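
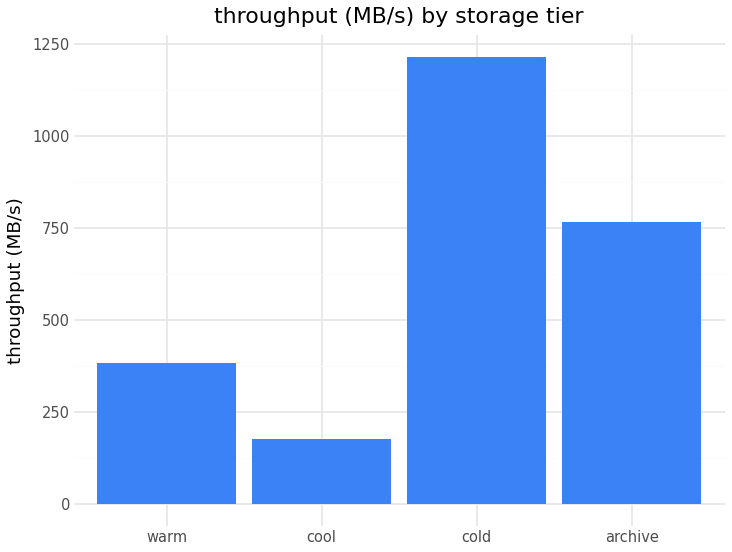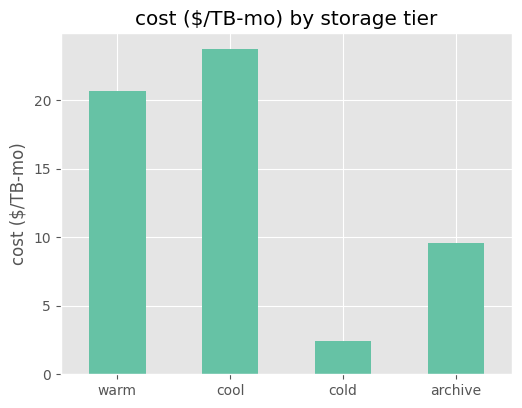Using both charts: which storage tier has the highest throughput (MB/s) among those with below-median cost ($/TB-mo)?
Chart 2 median cost ($/TB-mo) ≈ 15; below-median storage tiers: cold, archive. Among those, cold has the highest throughput (MB/s) (≈ 1200).

cold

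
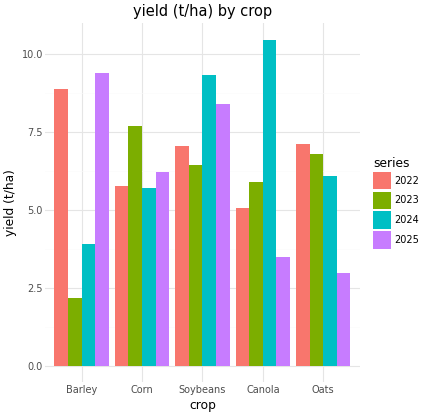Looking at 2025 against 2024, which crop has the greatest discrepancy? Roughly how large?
Canola: 2025 ≈ 4, 2024 ≈ 10 → gap ≈ 6. Next-largest (Barley) is only ≈ 5.

Canola, ≈ 6 t/ha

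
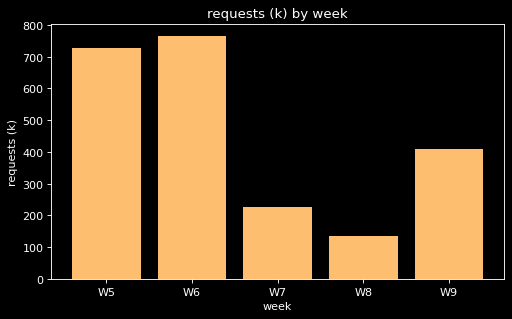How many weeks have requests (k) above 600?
Above 600: W5, W6.

2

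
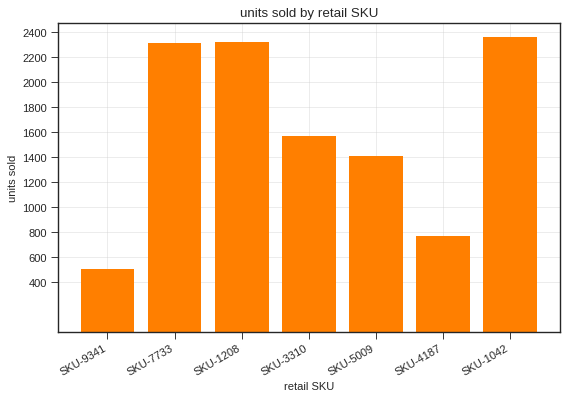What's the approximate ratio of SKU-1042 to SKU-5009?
SKU-1042 ≈ 2400, SKU-5009 ≈ 1400; 2400/1400 ≈ 1.71.

≈ 1.71×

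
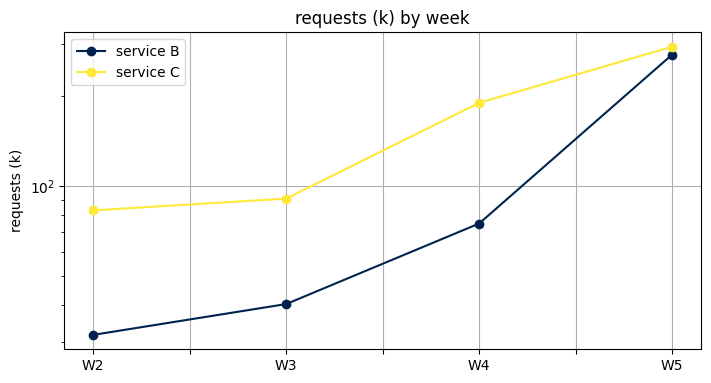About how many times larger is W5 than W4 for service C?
≈ 1.5×

W5 ≈ 300, W4 ≈ 200; 300/200 ≈ 1.5.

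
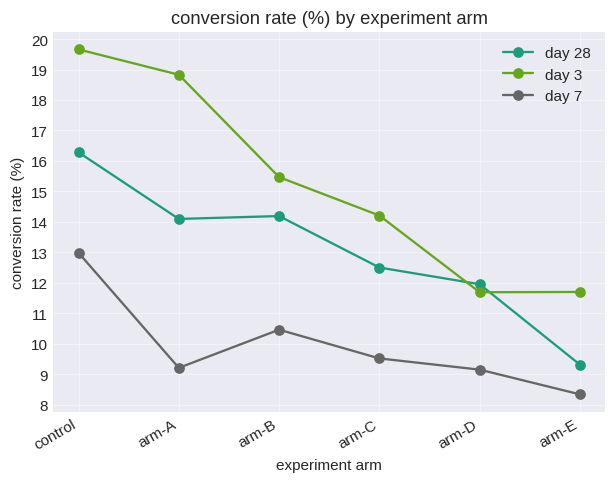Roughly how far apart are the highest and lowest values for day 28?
Max control ≈ 16, min arm-E ≈ 9; range ≈ 7.

≈ 7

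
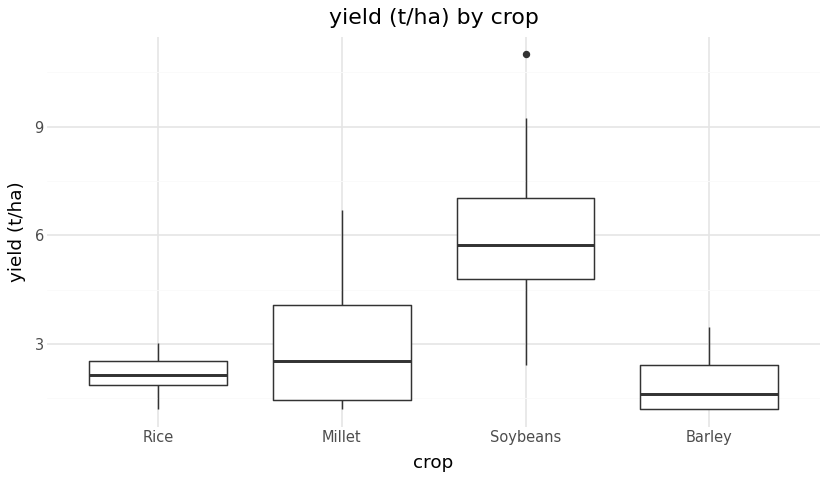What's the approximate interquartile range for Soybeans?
≈ 2.0

Q3 ≈ 7.0, Q1 ≈ 5.0; IQR ≈ 2.0.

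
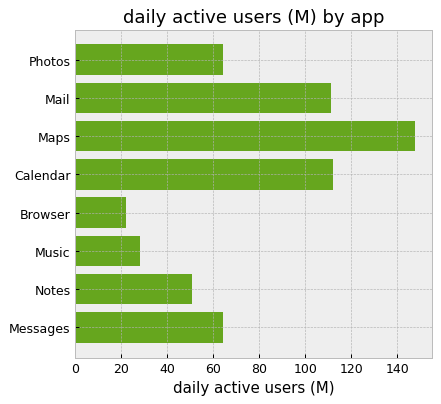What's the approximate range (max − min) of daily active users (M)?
≈ 120

Max Maps ≈ 140, min Browser ≈ 20; range ≈ 120.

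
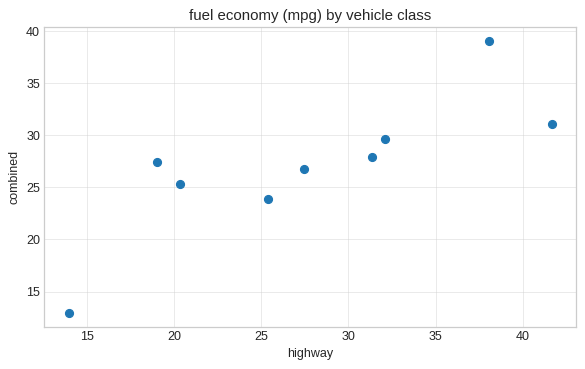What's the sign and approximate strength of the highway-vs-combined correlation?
Points are positively correlated; strong (|r| ≈ 0.8).

positive, strong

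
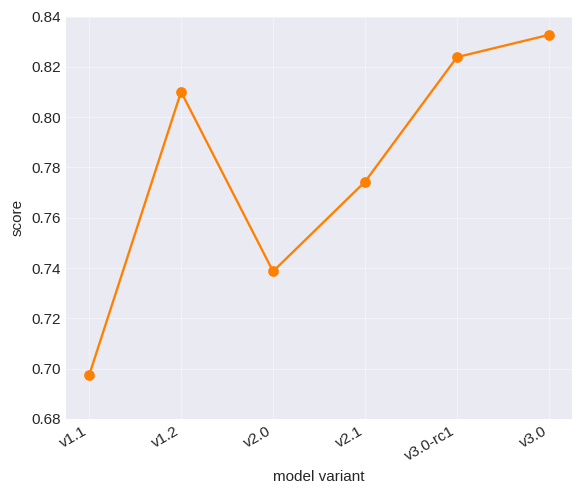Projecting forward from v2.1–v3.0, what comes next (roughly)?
Last three: 0.78, 0.82, 0.84 → slope ≈ 0.03/step → next ≈ 0.87.

≈ 0.87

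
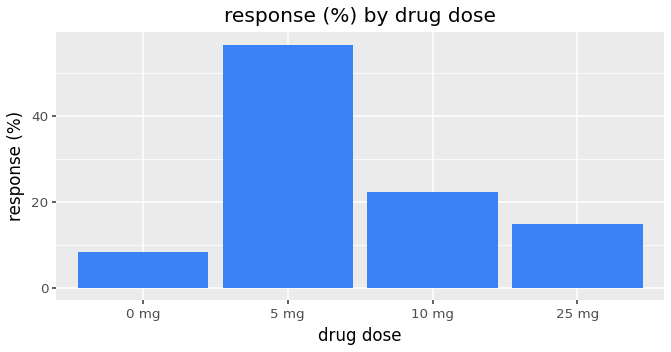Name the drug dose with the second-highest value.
Top 3: 5 mg ≈ 55, 10 mg ≈ 20, 25 mg ≈ 15.

10 mg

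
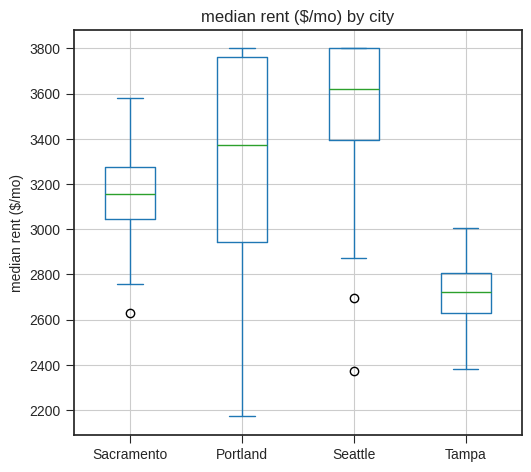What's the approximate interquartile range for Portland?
Q3 ≈ 3800, Q1 ≈ 2900; IQR ≈ 900.

≈ 900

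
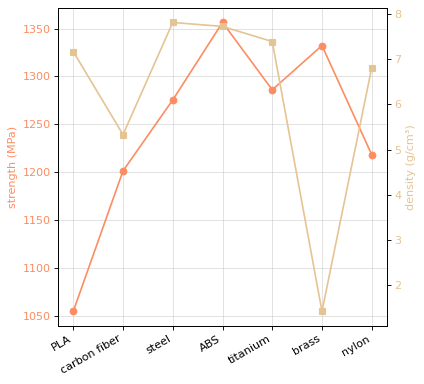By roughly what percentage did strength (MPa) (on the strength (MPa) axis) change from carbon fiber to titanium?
carbon fiber ≈ 1200, titanium ≈ 1300; (1300 − 1200) / 1200 ≈ +8.3%.

≈ +8.3%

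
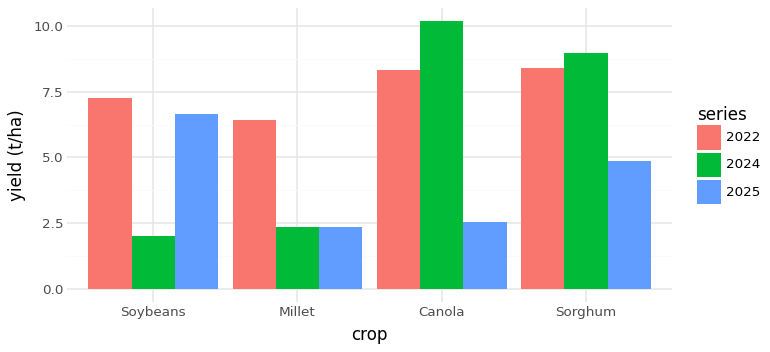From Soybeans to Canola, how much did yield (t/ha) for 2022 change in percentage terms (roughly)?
≈ +14.3%

Soybeans ≈ 7, Canola ≈ 8; (8 − 7) / 7 ≈ +14.3%.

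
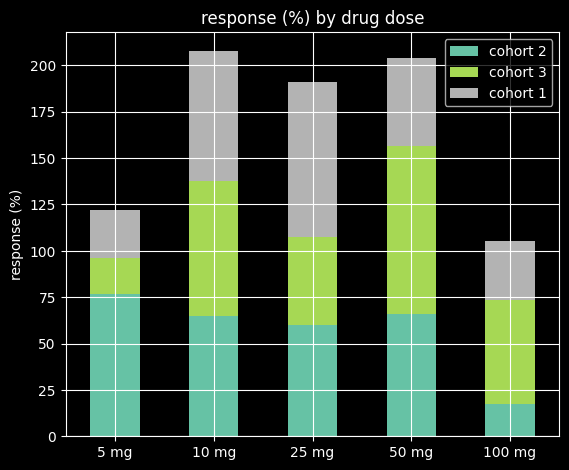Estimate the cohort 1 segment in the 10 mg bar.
≈ 60

cohort 1 top ≈ 200, bottom ≈ 140; segment ≈ 60.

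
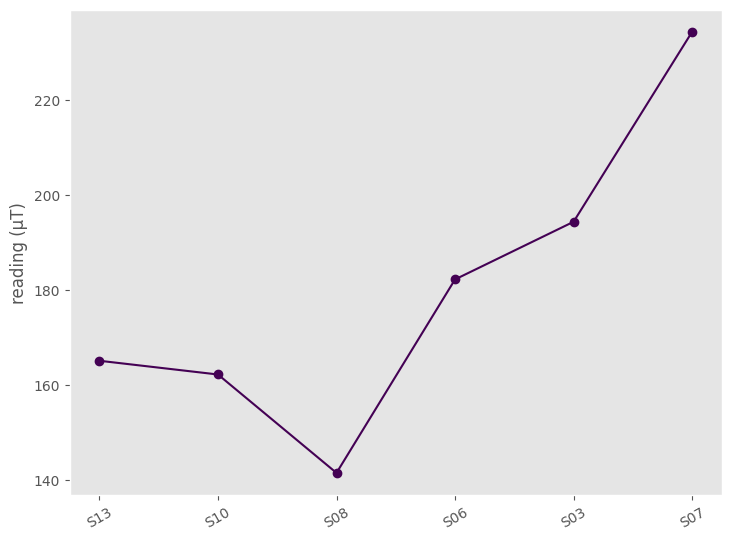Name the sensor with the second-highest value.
S03

Top 3: S07 ≈ 230, S03 ≈ 190, S06 ≈ 180.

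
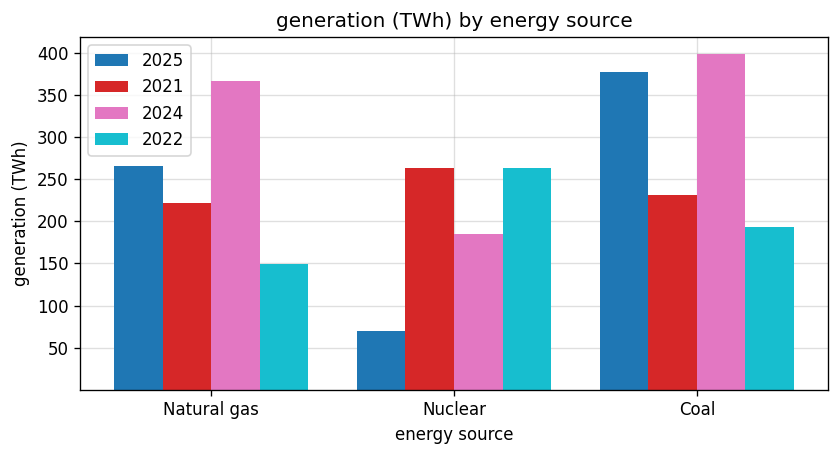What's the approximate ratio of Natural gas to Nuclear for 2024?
≈ 1.75×

Natural gas ≈ 350, Nuclear ≈ 200; 350/200 ≈ 1.75.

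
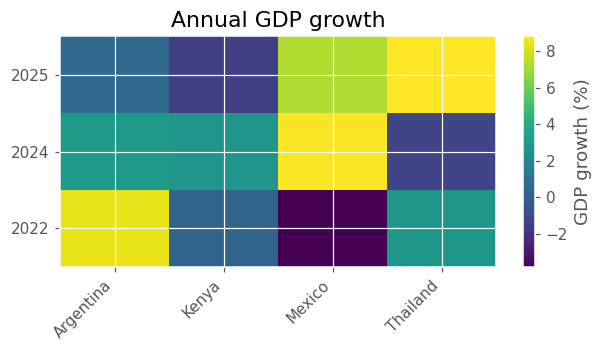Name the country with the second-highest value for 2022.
Top 3 for 2022: Argentina ≈ 8, Thailand ≈ 2, Kenya ≈ 0.

Thailand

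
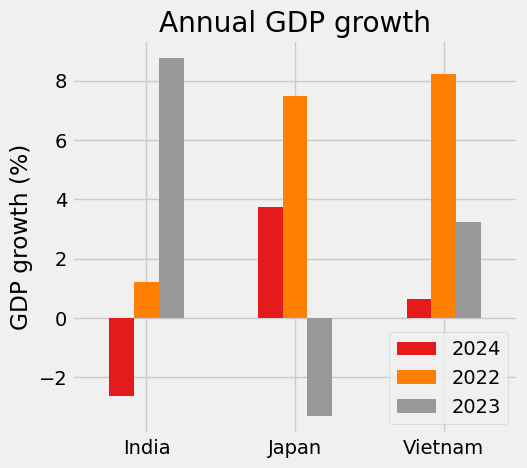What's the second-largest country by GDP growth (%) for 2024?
Top 3 for 2024: Japan ≈ 4, Vietnam ≈ 0, India ≈ -2.

Vietnam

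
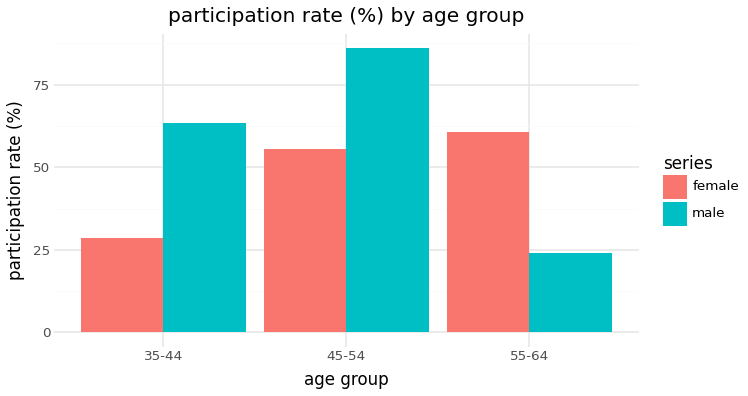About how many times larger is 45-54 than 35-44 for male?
45-54 ≈ 90, 35-44 ≈ 60; 90/60 ≈ 1.5.

≈ 1.5×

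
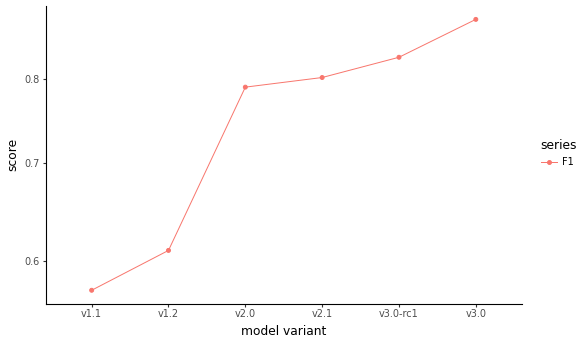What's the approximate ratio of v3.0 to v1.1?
v3.0 ≈ 0.90, v1.1 ≈ 0.55; 0.90/0.55 ≈ 1.64.

≈ 1.64×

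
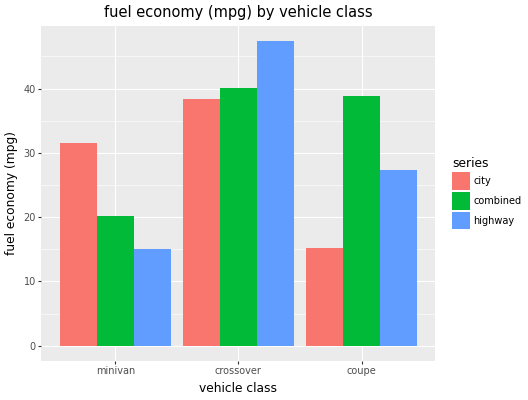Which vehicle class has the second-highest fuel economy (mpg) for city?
minivan

Top 3 for city: crossover ≈ 40, minivan ≈ 30, coupe ≈ 15.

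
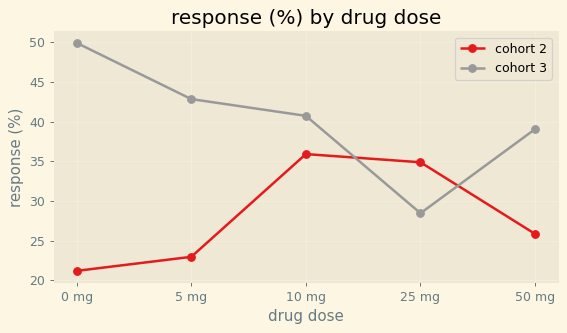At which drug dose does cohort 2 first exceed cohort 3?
25 mg

10 mg: cohort 2 ≈ 35 vs cohort 3 ≈ 40 (not yet); 25 mg: cohort 2 ≈ 35 vs cohort 3 ≈ 30 (first crossover).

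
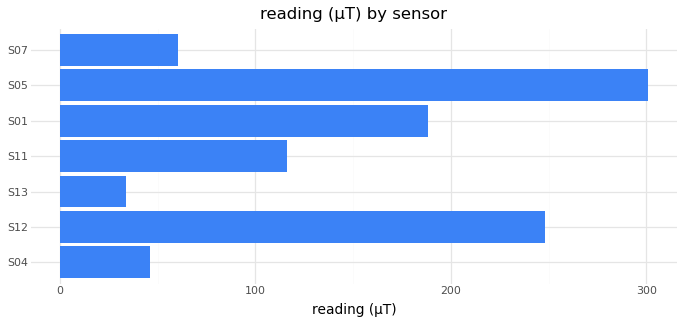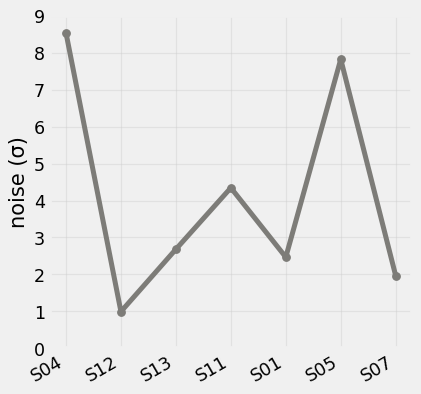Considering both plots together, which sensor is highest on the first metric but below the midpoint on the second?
S12

Chart 2 median noise (σ) ≈ 3; below-median sensors: S12, S01, S07. Among those, S12 has the highest reading (µT) (≈ 250).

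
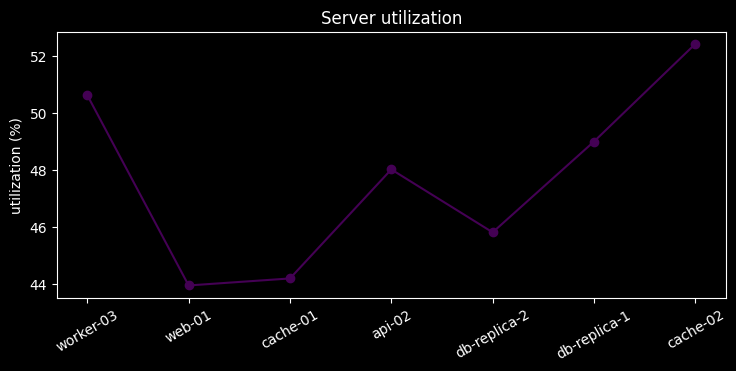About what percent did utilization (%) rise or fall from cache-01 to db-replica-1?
≈ +11.4%

cache-01 ≈ 44, db-replica-1 ≈ 49; (49 − 44) / 44 ≈ +11.4%.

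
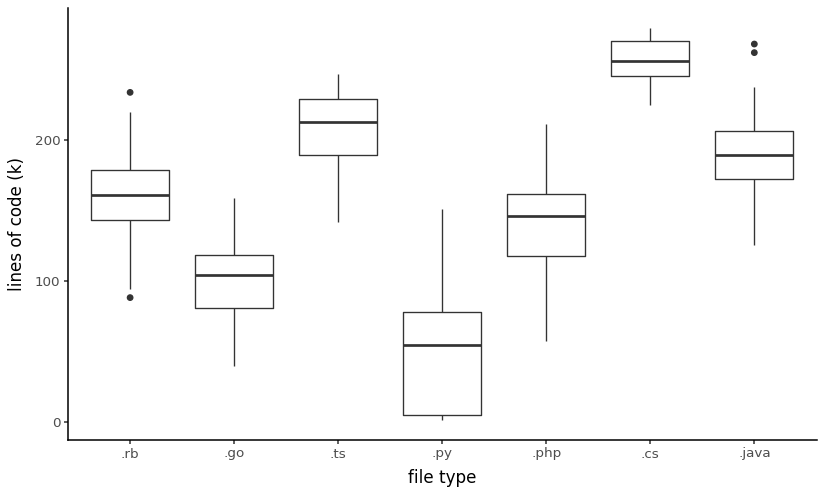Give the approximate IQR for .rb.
Q3 ≈ 180, Q1 ≈ 140; IQR ≈ 40.

≈ 40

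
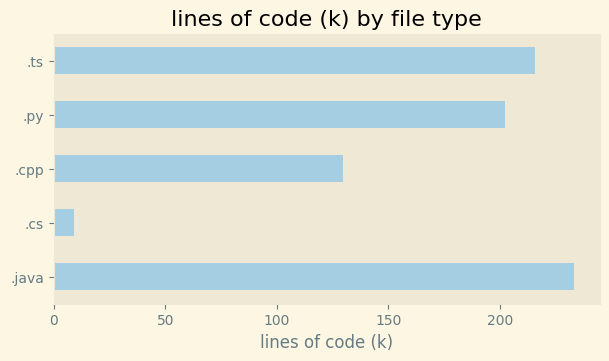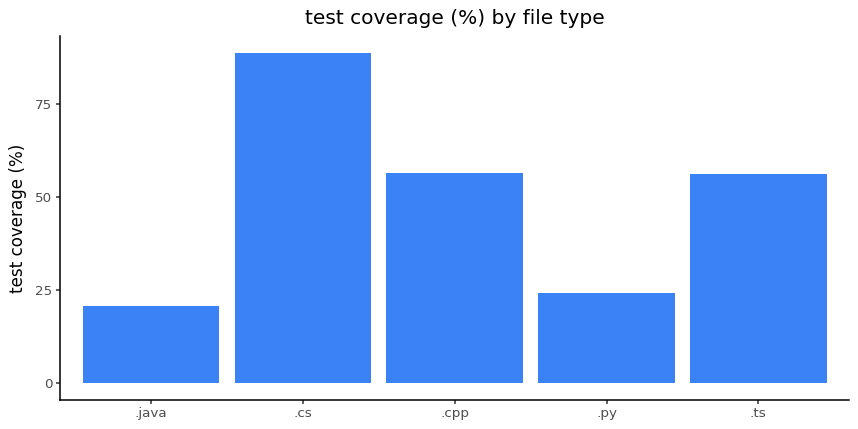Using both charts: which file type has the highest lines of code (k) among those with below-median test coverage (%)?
Chart 2 median test coverage (%) ≈ 60; below-median file types: .java, .py. Among those, .java has the highest lines of code (k) (≈ 225).

.java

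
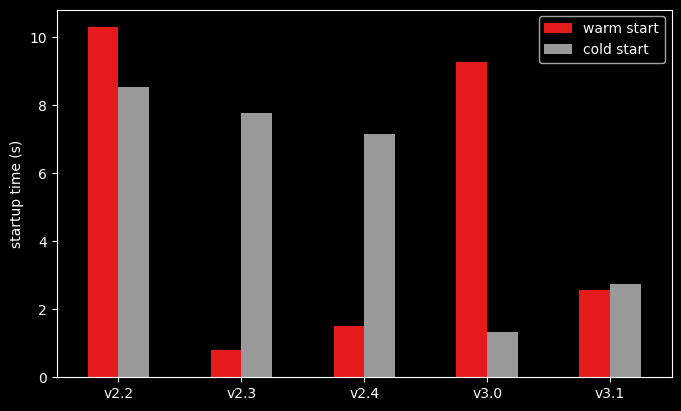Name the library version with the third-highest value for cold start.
v2.4

Top 4 for cold start: v2.2 ≈ 9, v2.3 ≈ 8, v2.4 ≈ 7, v3.1 ≈ 3.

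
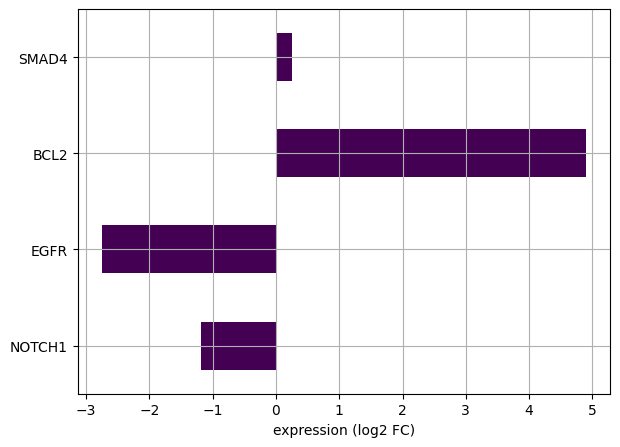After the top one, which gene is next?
SMAD4

Top 3: BCL2 ≈ 5, SMAD4 ≈ 0, NOTCH1 ≈ -1.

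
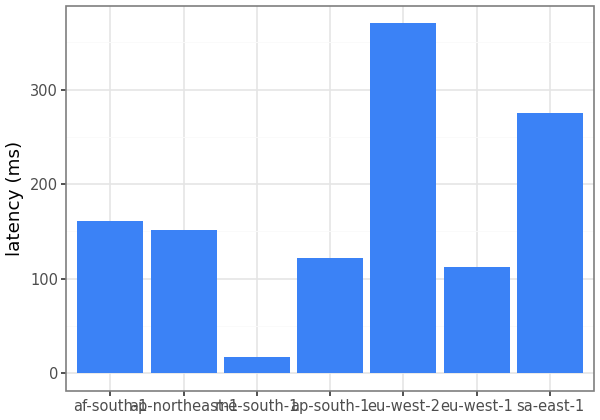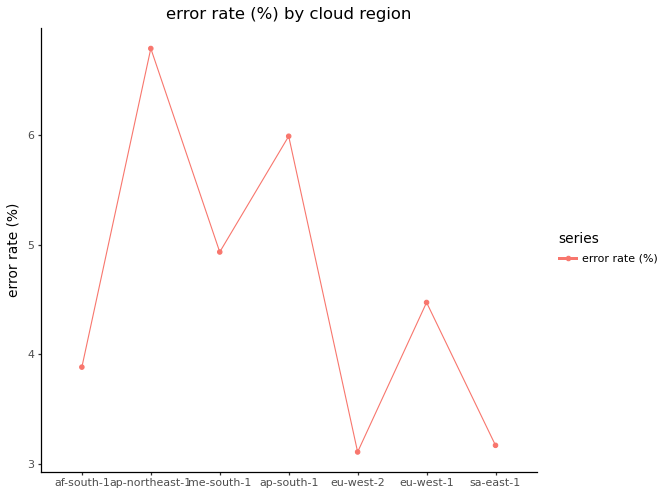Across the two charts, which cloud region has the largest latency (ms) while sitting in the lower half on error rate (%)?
Chart 2 median error rate (%) ≈ 4; below-median cloud regions: af-south-1, eu-west-2, sa-east-1. Among those, eu-west-2 has the highest latency (ms) (≈ 350).

eu-west-2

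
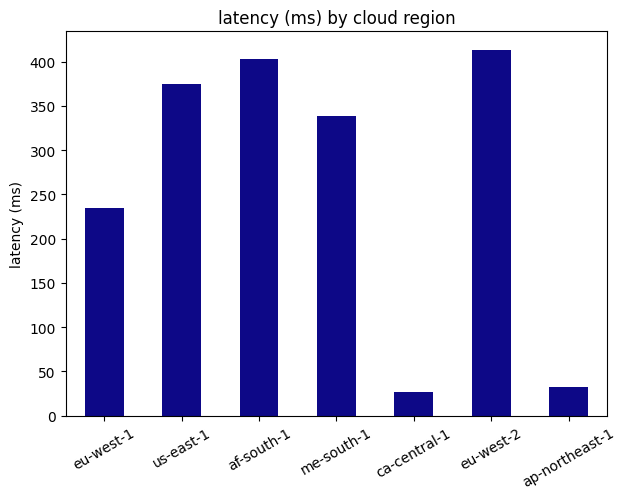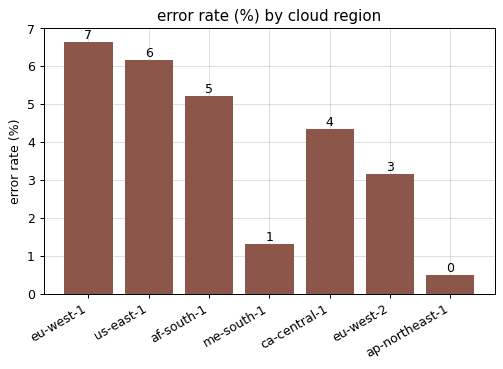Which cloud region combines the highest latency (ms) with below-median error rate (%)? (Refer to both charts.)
eu-west-2

Chart 2 median error rate (%) ≈ 4; below-median cloud regions: me-south-1, eu-west-2, ap-northeast-1. Among those, eu-west-2 has the highest latency (ms) (≈ 400).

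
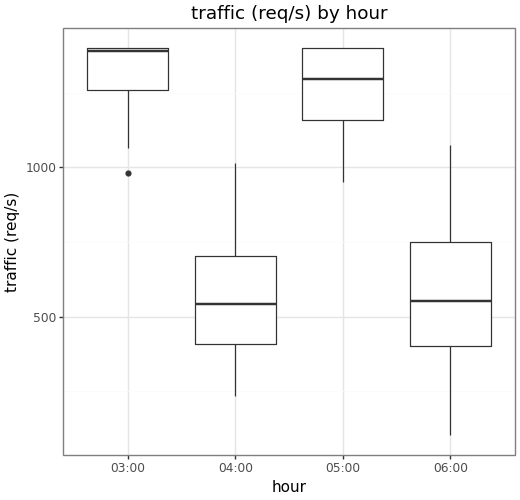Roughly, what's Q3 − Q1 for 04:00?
≈ 300

Q3 ≈ 700, Q1 ≈ 400; IQR ≈ 300.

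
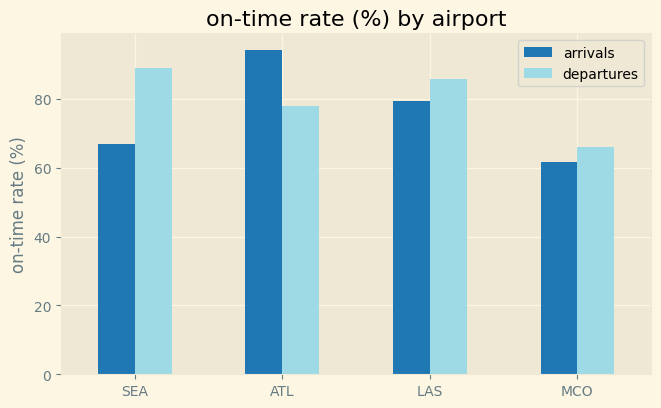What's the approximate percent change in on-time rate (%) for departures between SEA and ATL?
SEA ≈ 90, ATL ≈ 80; (80 − 90) / 90 ≈ -11.1%.

≈ -11.1%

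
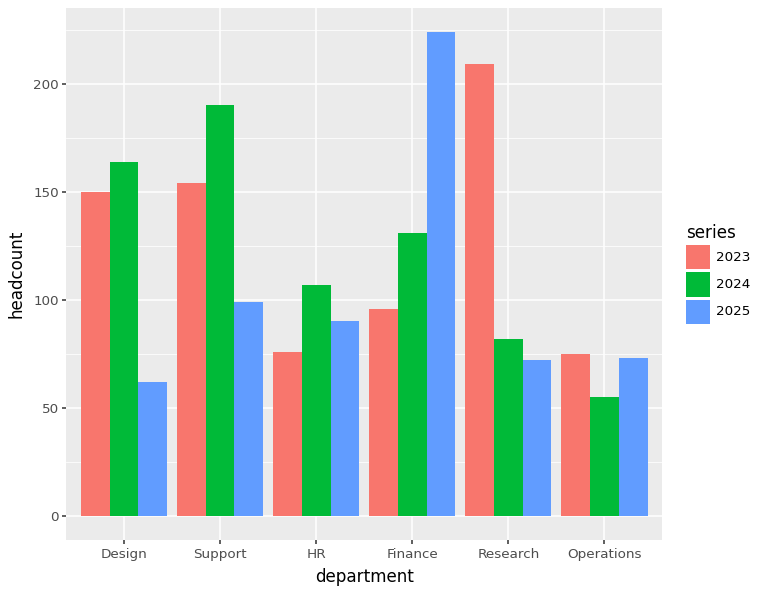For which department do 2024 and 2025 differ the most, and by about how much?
Design: 2024 ≈ 160, 2025 ≈ 60 → gap ≈ 100. Next-largest (Finance) is only ≈ 80.

Design, ≈ 100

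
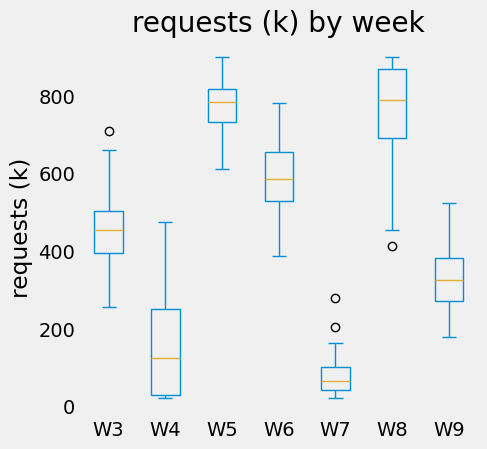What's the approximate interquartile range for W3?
≈ 100

Q3 ≈ 500, Q1 ≈ 400; IQR ≈ 100.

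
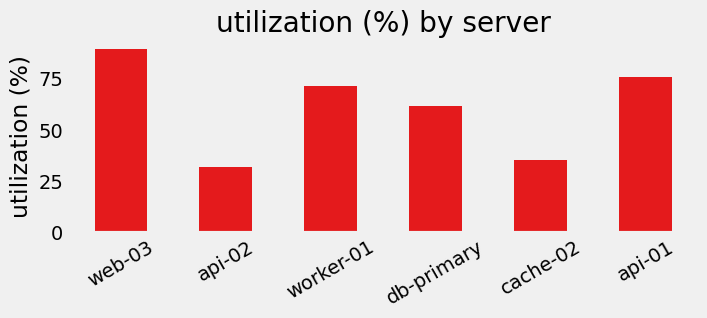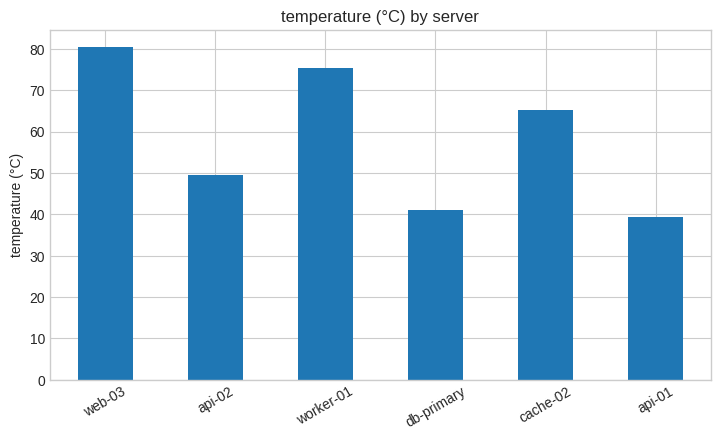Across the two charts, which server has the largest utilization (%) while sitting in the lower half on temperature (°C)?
Chart 2 median temperature (°C) ≈ 60; below-median servers: api-02, db-primary, api-01. Among those, api-01 has the highest utilization (%) (≈ 80).

api-01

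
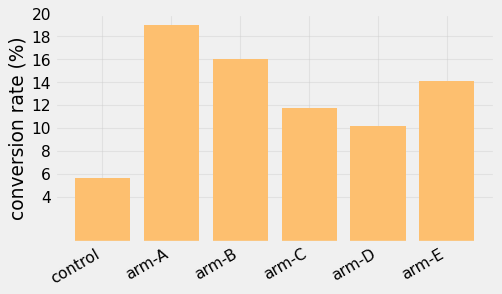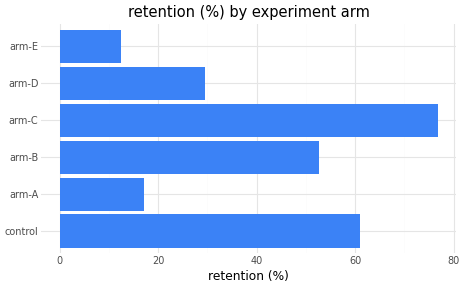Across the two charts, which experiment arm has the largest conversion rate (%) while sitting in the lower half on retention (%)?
Chart 2 median retention (%) ≈ 40; below-median experiment arms: arm-A, arm-D, arm-E. Among those, arm-A has the highest conversion rate (%) (≈ 18).

arm-A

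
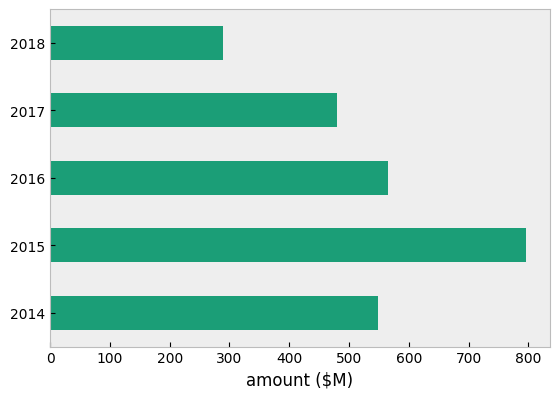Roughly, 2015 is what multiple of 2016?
2015 ≈ 800, 2016 ≈ 600; 800/600 ≈ 1.33.

≈ 1.33×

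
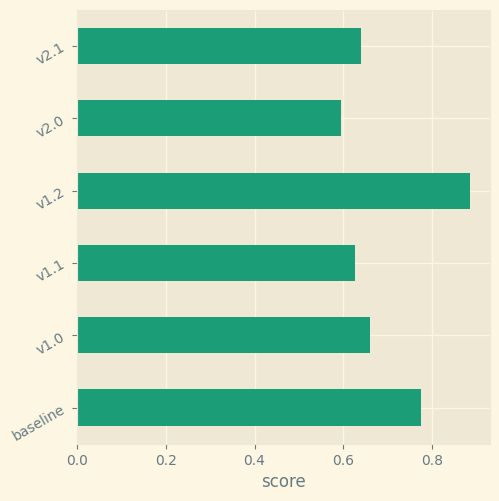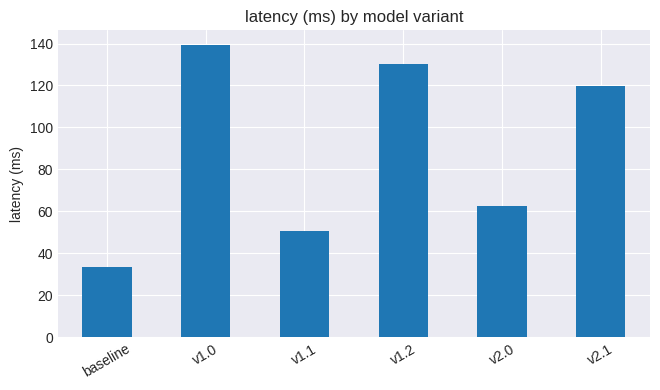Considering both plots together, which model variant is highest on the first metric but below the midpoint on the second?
Chart 2 median latency (ms) ≈ 100; below-median model variants: baseline, v1.1, v2.0. Among those, baseline has the highest score (≈ 0.8).

baseline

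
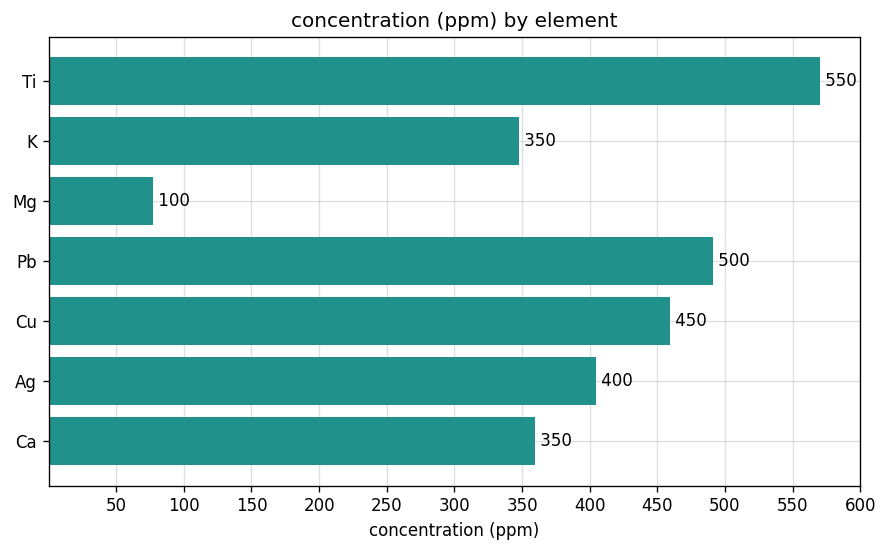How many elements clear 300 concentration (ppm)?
Above 300: Ti, K, Pb, Cu, Ag, Ca.

6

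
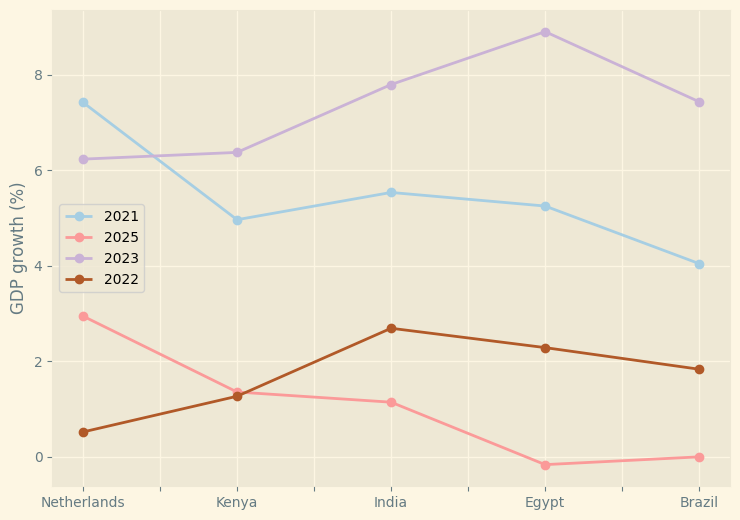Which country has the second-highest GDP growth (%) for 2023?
India

Top 3 for 2023: Egypt ≈ 9, India ≈ 8, Brazil ≈ 7.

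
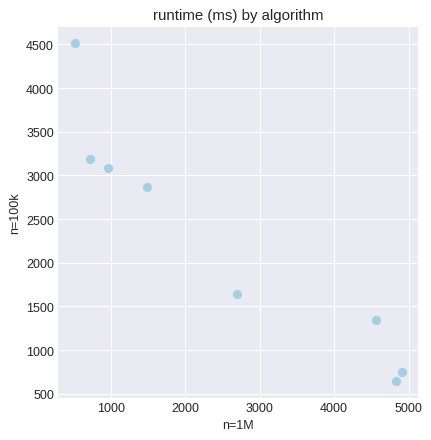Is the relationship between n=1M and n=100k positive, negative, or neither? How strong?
Points are negatively correlated; strong (|r| ≈ 0.9).

negative, strong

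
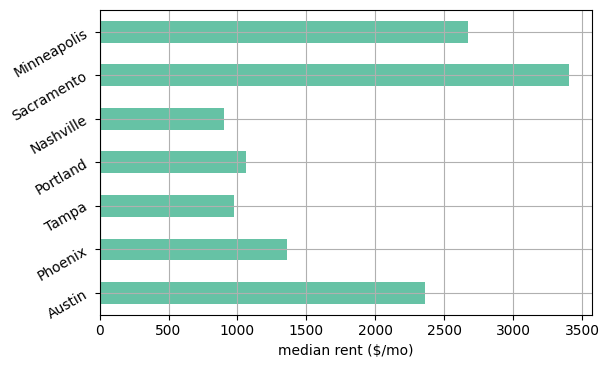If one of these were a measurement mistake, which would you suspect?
Sacramento

Sacramento ≈ 3500; the rest sit between ≈ 1000 and ≈ 2500.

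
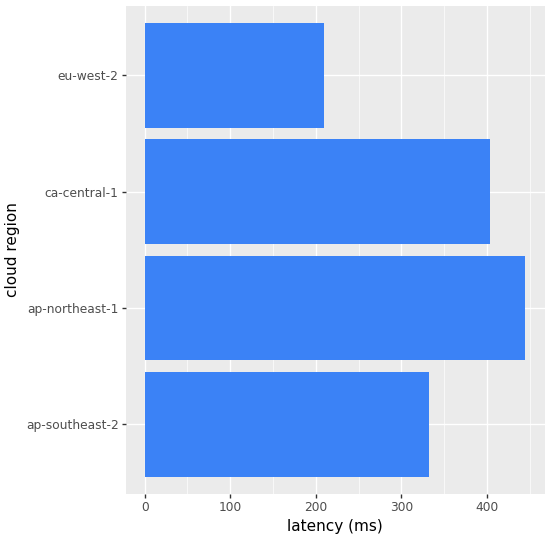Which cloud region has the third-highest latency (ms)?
ap-southeast-2

Top 4: ap-northeast-1 ≈ 450, ca-central-1 ≈ 400, ap-southeast-2 ≈ 350, eu-west-2 ≈ 200.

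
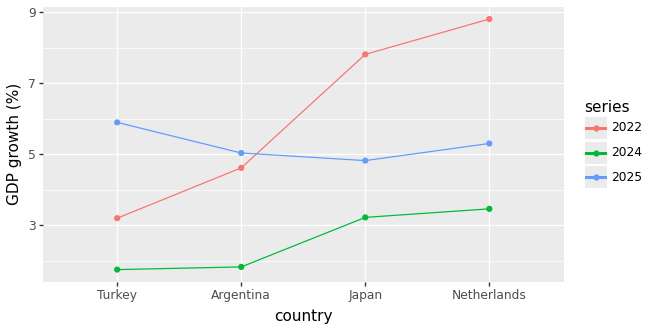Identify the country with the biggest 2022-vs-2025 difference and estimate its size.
Netherlands, ≈ 4 %

Netherlands: 2022 ≈ 9, 2025 ≈ 5 → gap ≈ 4. Next-largest (Japan) is only ≈ 3.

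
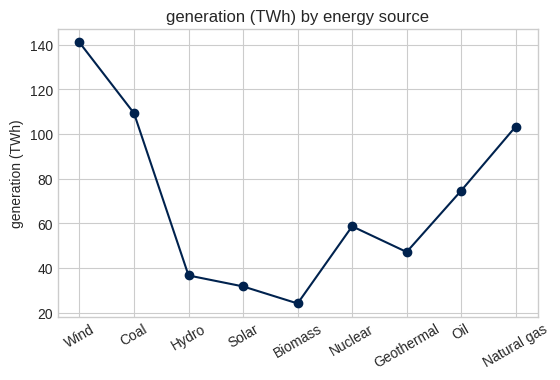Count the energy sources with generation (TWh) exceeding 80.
3

Above 80: Wind, Coal, Natural gas.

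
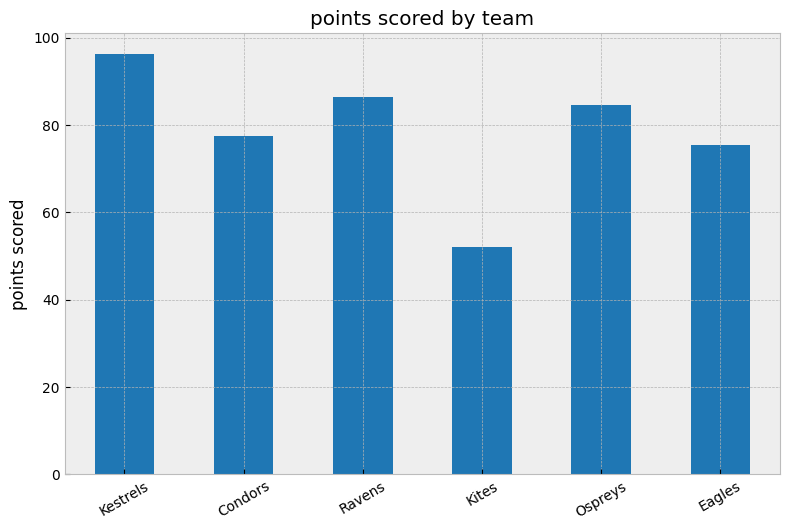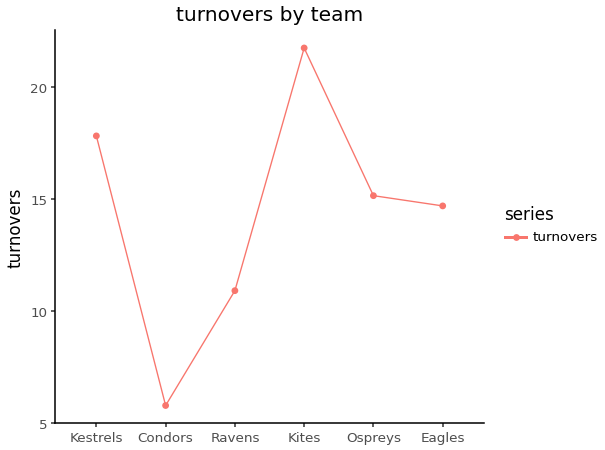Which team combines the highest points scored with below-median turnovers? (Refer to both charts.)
Chart 2 median turnovers ≈ 14; below-median teams: Condors, Ravens, Eagles. Among those, Ravens has the highest points scored (≈ 90).

Ravens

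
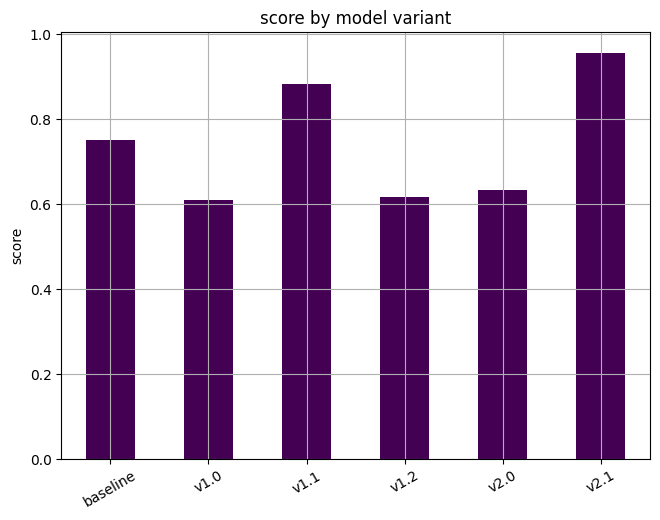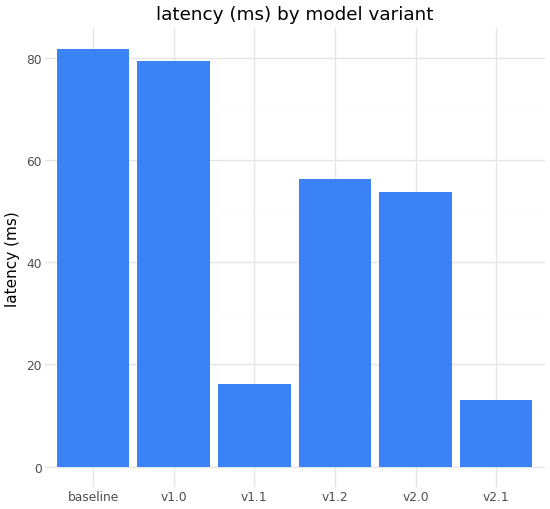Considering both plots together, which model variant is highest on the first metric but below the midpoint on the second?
v2.1

Chart 2 median latency (ms) ≈ 60; below-median model variants: v1.1, v2.0, v2.1. Among those, v2.1 has the highest score (≈ 1).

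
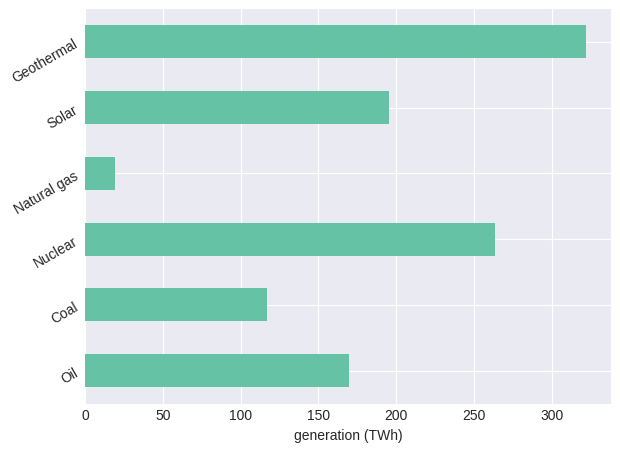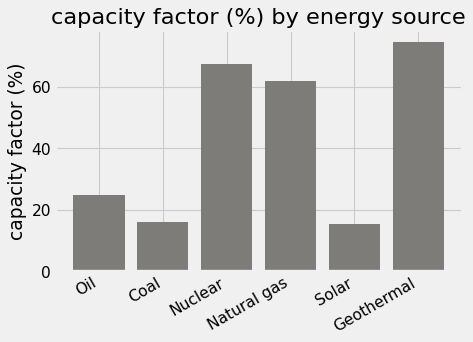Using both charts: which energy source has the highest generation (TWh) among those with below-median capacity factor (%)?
Chart 2 median capacity factor (%) ≈ 40; below-median energy sources: Oil, Coal, Solar. Among those, Solar has the highest generation (TWh) (≈ 200).

Solar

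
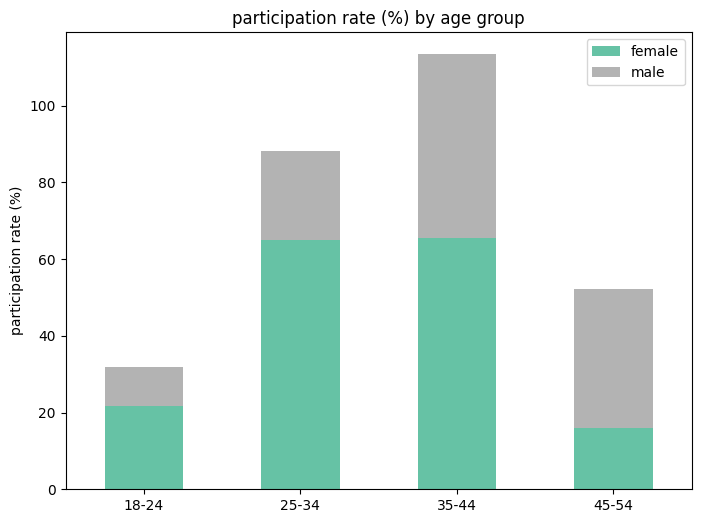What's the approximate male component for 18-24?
male top ≈ 30, bottom ≈ 20; segment ≈ 10.

≈ 10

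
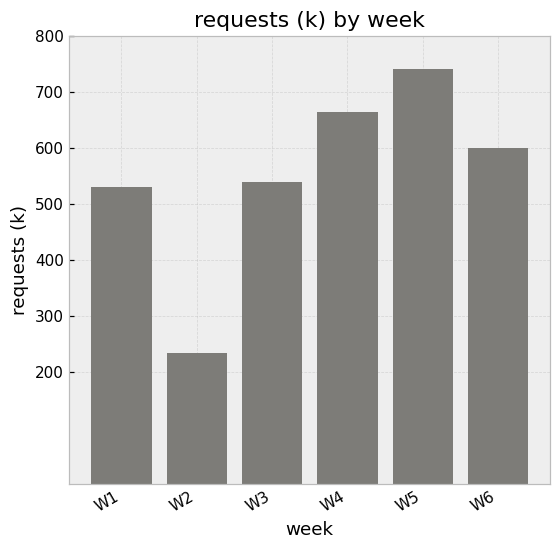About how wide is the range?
Max W5 ≈ 700, min W2 ≈ 200; range ≈ 500.

≈ 500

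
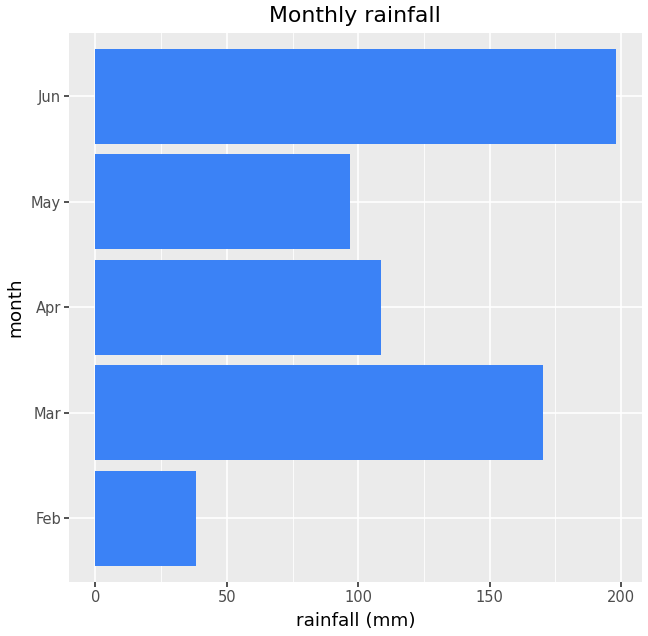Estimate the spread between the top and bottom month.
≈ 160

Max Jun ≈ 200, min Feb ≈ 40; range ≈ 160.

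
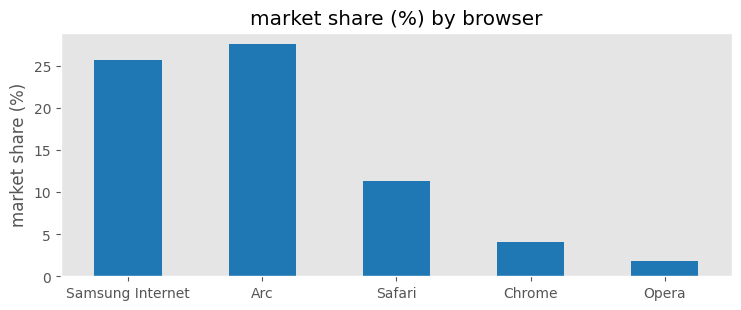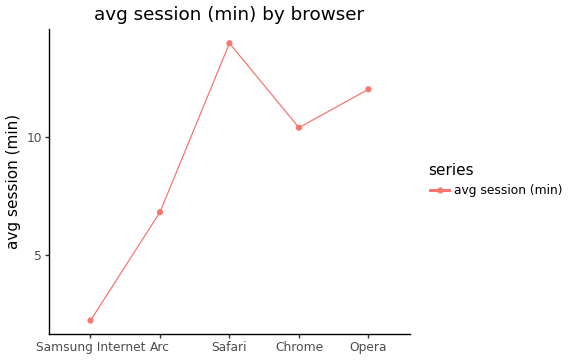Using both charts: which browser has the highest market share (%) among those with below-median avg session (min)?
Chart 2 median avg session (min) ≈ 10; below-median browsers: Samsung Internet, Arc. Among those, Arc has the highest market share (%) (≈ 30).

Arc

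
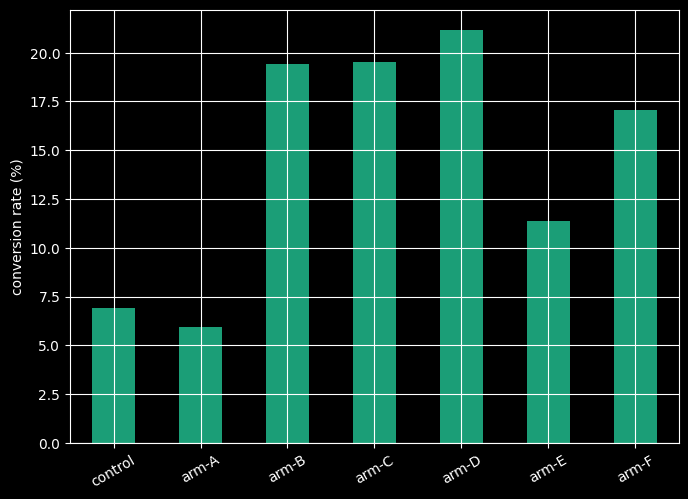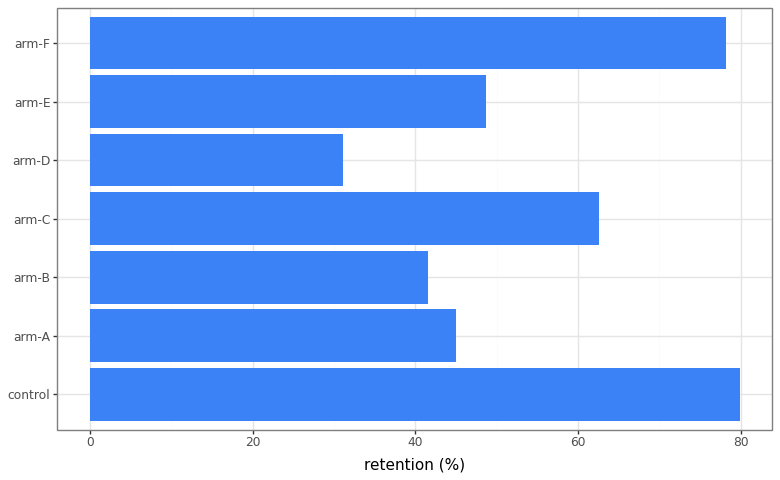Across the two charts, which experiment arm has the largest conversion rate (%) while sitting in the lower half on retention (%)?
arm-D

Chart 2 median retention (%) ≈ 50; below-median experiment arms: arm-A, arm-B, arm-D. Among those, arm-D has the highest conversion rate (%) (≈ 22).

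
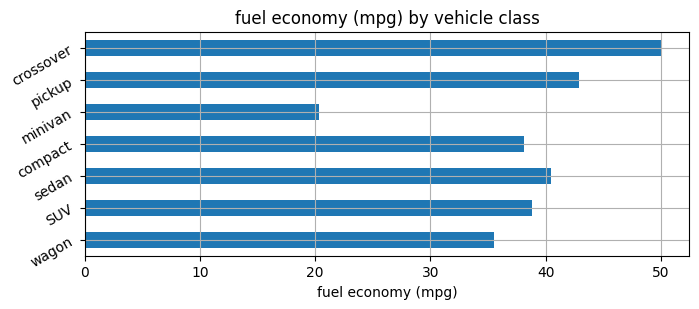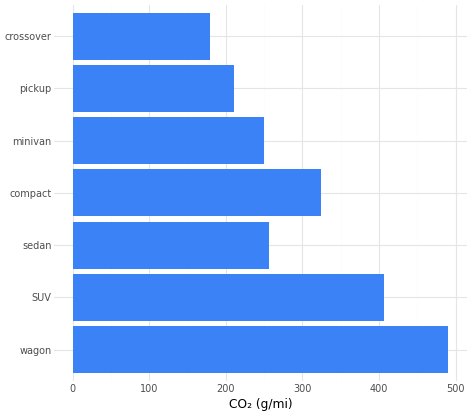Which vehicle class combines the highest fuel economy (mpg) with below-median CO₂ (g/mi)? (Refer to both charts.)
crossover

Chart 2 median CO₂ (g/mi) ≈ 250; below-median vehicle classes: minivan, pickup, crossover. Among those, crossover has the highest fuel economy (mpg) (≈ 50).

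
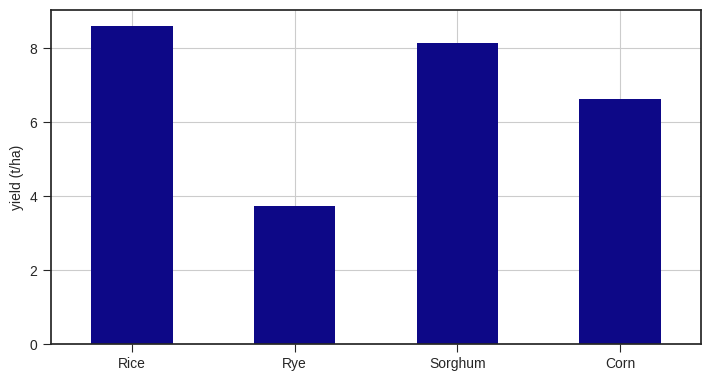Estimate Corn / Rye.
≈ 1.75×

Corn ≈ 7, Rye ≈ 4; 7/4 ≈ 1.75.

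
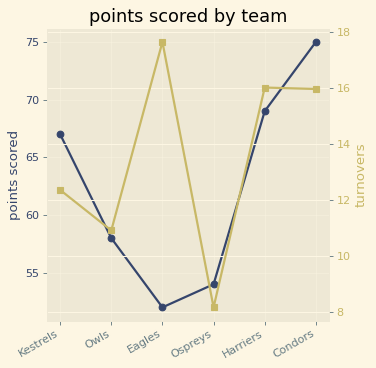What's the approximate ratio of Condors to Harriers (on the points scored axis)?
Condors ≈ 76, Harriers ≈ 68; 76/68 ≈ 1.12.

≈ 1.12×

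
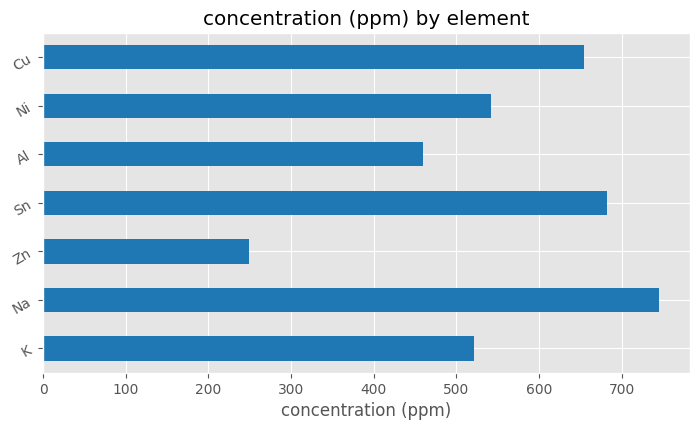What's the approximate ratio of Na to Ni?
≈ 1.4×

Na ≈ 700, Ni ≈ 500; 700/500 ≈ 1.4.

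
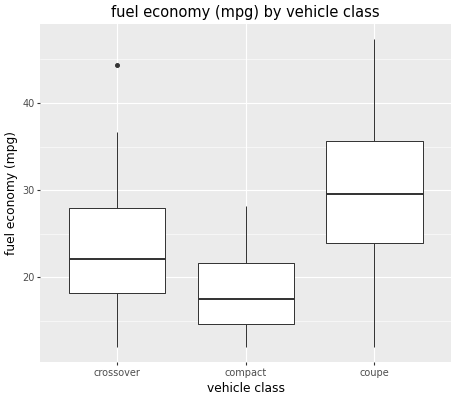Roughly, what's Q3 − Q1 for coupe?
Q3 ≈ 36, Q1 ≈ 24; IQR ≈ 12.

≈ 12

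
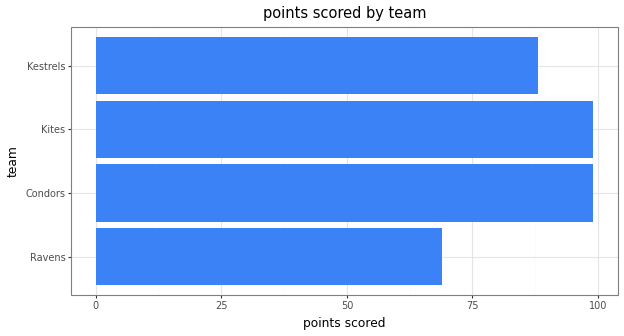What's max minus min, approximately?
≈ 30

Max Condors ≈ 100, min Ravens ≈ 70; range ≈ 30.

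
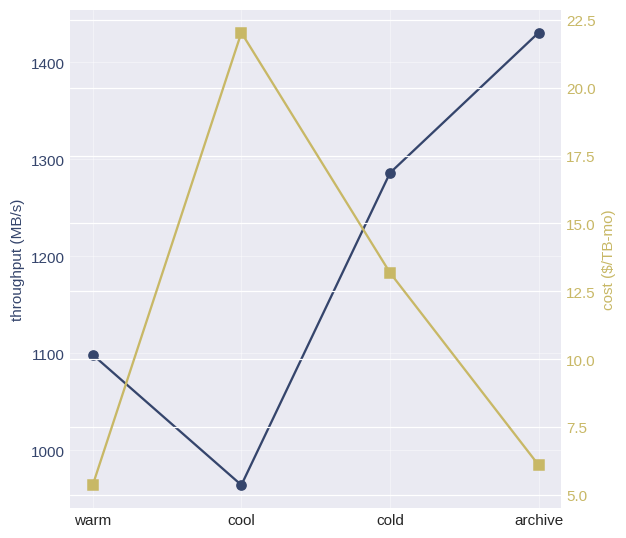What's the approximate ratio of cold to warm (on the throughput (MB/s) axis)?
cold ≈ 1300, warm ≈ 1100; 1300/1100 ≈ 1.18.

≈ 1.18×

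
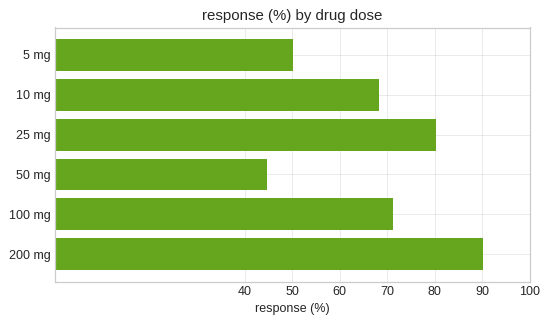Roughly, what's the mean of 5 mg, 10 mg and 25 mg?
≈ 67

(50 + 70 + 80) / 3 ≈ 67.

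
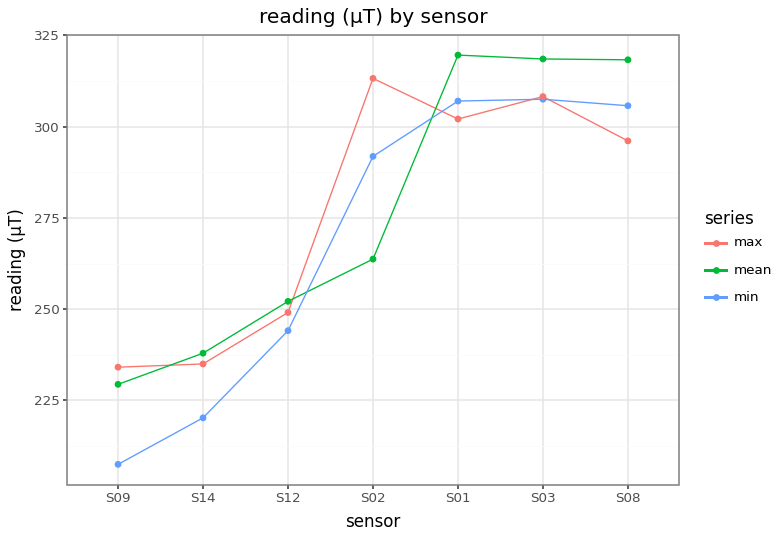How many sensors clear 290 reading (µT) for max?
Above 290: S02, S01, S03, S08.

4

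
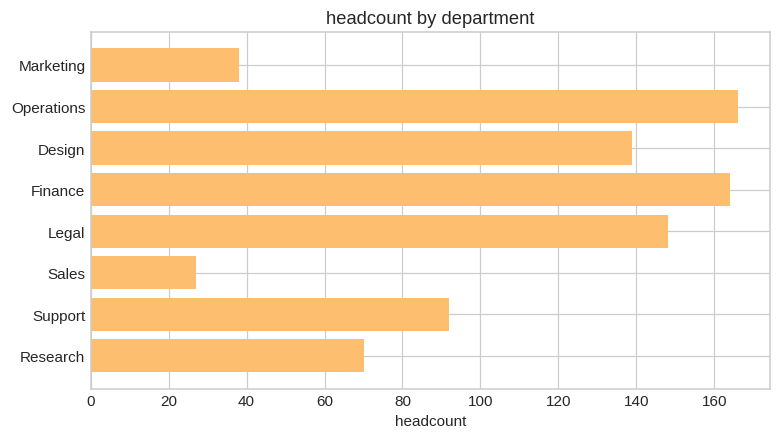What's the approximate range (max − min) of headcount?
Max Operations ≈ 160, min Sales ≈ 20; range ≈ 140.

≈ 140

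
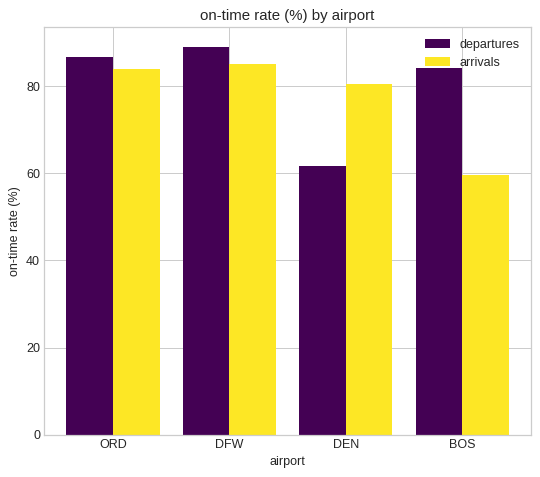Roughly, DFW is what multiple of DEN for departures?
DFW ≈ 90, DEN ≈ 60; 90/60 ≈ 1.5.

≈ 1.5×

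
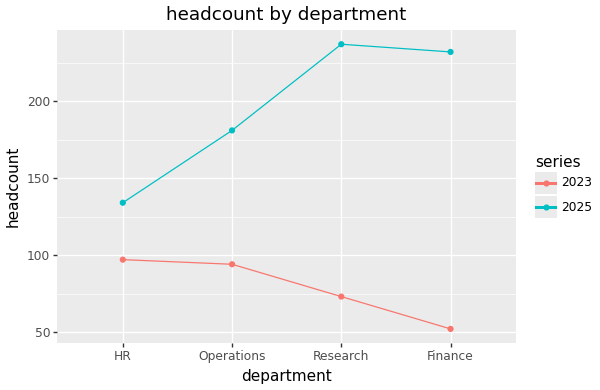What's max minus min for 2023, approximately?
≈ 40

Max HR ≈ 100, min Finance ≈ 60; range ≈ 40.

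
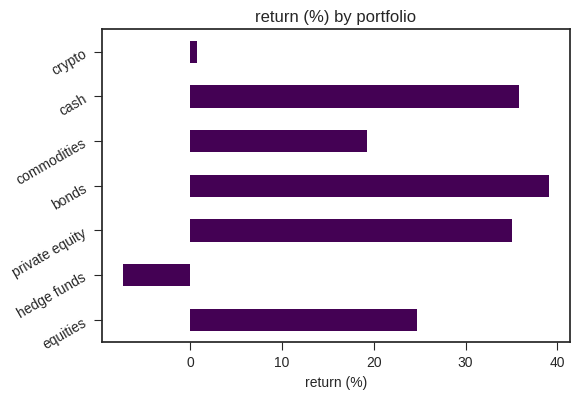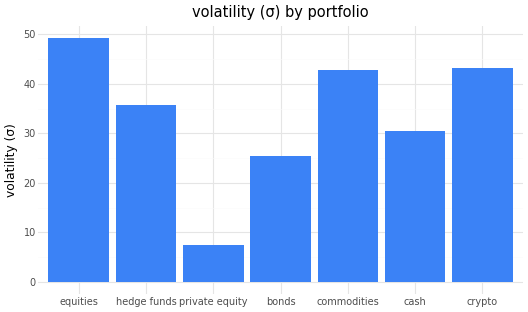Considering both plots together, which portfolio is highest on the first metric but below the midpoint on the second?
Chart 2 median volatility (σ) ≈ 35; below-median portfolios: private equity, bonds, cash. Among those, bonds has the highest return (%) (≈ 40).

bonds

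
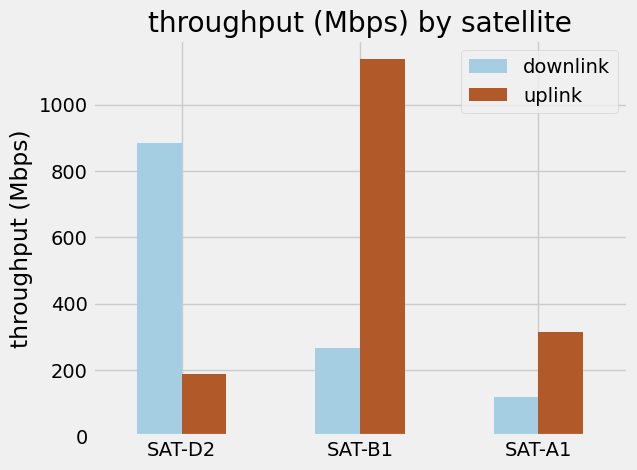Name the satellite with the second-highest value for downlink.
SAT-B1

Top 3 for downlink: SAT-D2 ≈ 900, SAT-B1 ≈ 300, SAT-A1 ≈ 100.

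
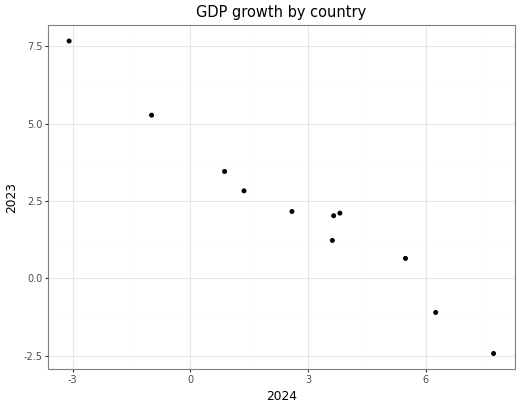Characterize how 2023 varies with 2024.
negative, strong

Points are negatively correlated; strong (|r| ≈ 1.0).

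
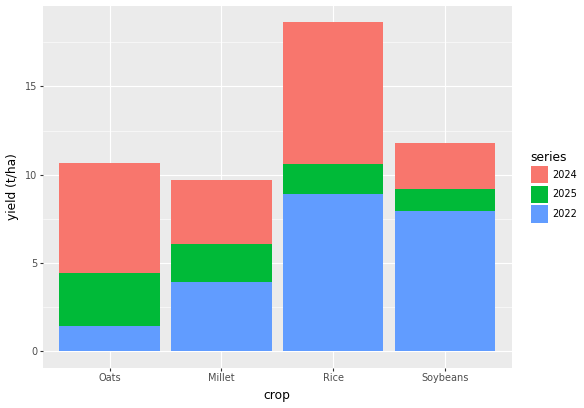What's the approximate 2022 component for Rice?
≈ 8

2022 top ≈ 8, bottom ≈ 0; segment ≈ 8.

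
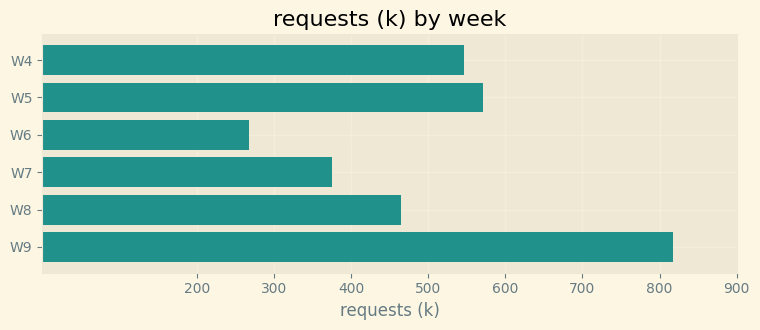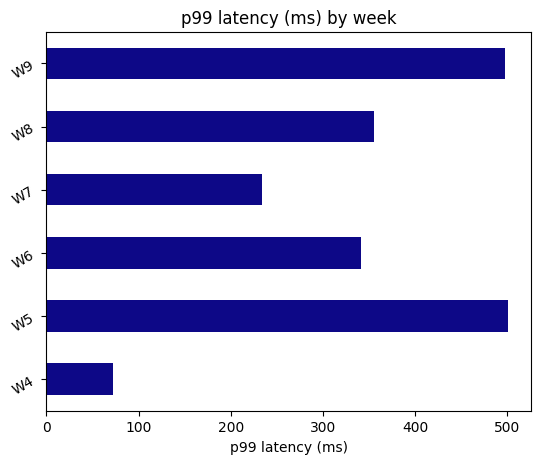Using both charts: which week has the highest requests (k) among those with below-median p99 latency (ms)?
Chart 2 median p99 latency (ms) ≈ 350; below-median weeks: W4, W6, W7. Among those, W4 has the highest requests (k) (≈ 500).

W4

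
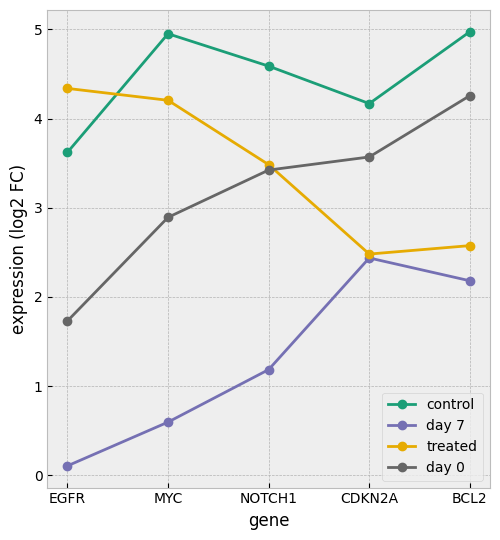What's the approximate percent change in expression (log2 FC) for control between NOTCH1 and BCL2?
≈ +11.1%

NOTCH1 ≈ 4.5, BCL2 ≈ 5.0; (5.0 − 4.5) / 4.5 ≈ +11.1%.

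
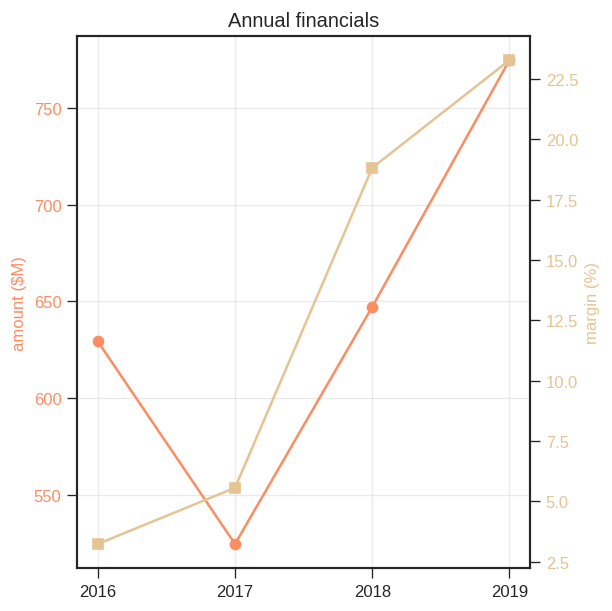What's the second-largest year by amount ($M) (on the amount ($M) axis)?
Top 3 (on the amount ($M) axis): 2019 ≈ 775, 2018 ≈ 650, 2016 ≈ 625.

2018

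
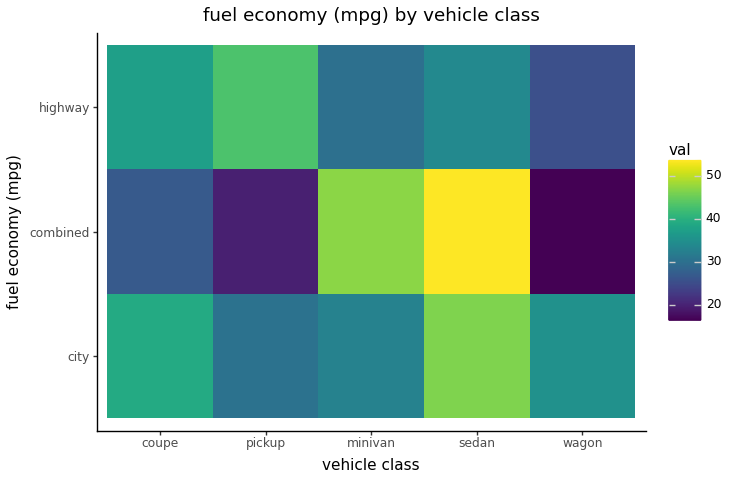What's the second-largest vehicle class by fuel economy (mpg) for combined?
minivan

Top 3 for combined: sedan ≈ 55, minivan ≈ 45, coupe ≈ 25.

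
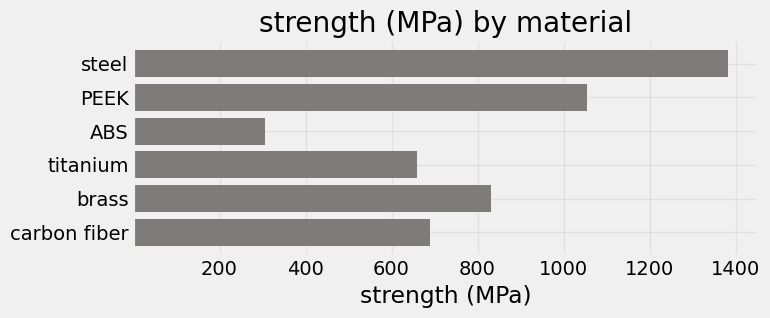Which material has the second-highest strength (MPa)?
Top 3: steel ≈ 1400, PEEK ≈ 1000, brass ≈ 800.

PEEK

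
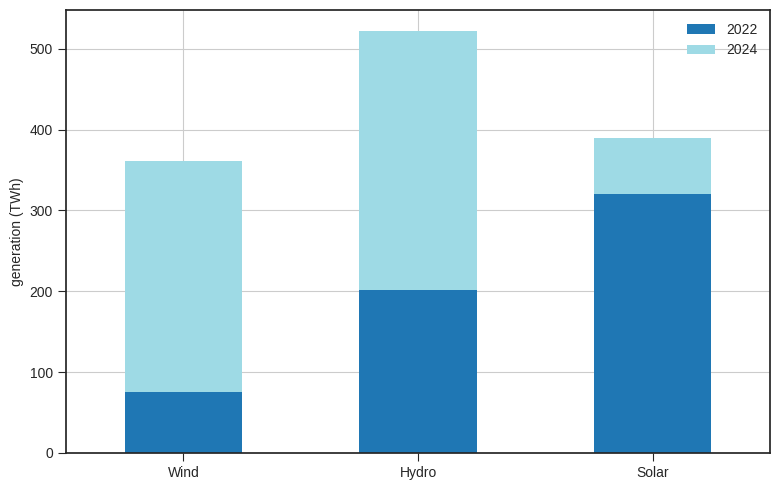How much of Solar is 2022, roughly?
2022 top ≈ 300, bottom ≈ 0; segment ≈ 300.

≈ 300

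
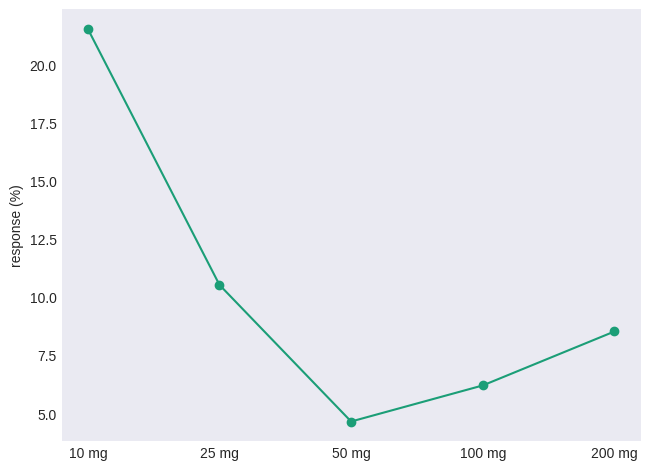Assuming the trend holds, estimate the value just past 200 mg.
Last three: 4, 6, 8 → slope ≈ 2/step → next ≈ 10.

≈ 10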